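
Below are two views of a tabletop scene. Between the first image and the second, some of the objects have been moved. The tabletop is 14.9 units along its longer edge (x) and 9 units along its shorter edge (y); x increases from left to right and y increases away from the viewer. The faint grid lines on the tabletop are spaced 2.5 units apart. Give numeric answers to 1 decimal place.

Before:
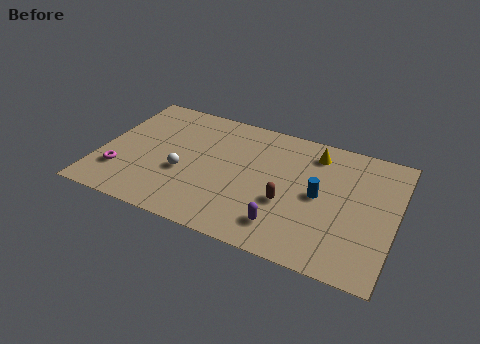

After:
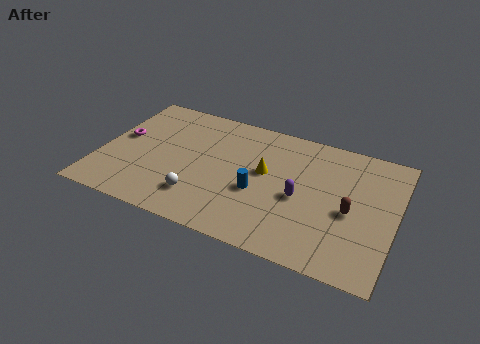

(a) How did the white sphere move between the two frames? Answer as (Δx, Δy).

(1.0, -1.4)

The white sphere was at about (4.3, 3.5) and moved to about (5.3, 2.1).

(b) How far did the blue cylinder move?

3.1

The blue cylinder was near (11.1, 4.5) before and (8.1, 3.6) after, so it travelled √(3.0² + 0.9²) ≈ 3.1 units.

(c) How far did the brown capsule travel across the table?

3.2

The brown capsule moved from about (9.6, 3.4) to (12.7, 4.0), a distance of √(3.1² + 0.6²) ≈ 3.2.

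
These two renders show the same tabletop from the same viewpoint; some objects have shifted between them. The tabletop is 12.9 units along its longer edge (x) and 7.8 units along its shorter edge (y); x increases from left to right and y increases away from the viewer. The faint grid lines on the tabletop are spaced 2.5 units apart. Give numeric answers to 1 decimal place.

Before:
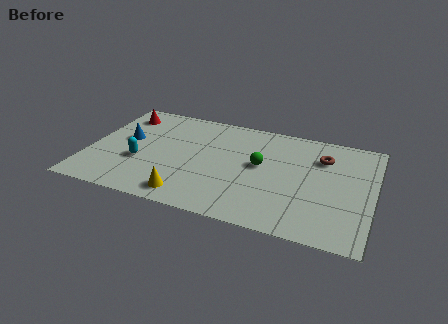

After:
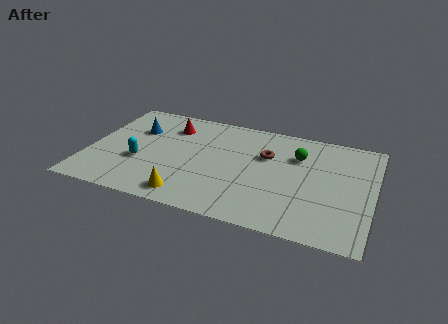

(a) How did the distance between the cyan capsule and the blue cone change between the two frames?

+0.7

Before: roughly 1.7 units apart; after: 2.4. That's 0.7 units further apart.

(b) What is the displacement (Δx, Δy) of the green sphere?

(1.6, 1.2)

The green sphere started near (7.8, 4.3) and ended near (9.4, 5.5).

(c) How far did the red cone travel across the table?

2.3

From (1.2, 6.3) to (3.5, 6.0), the red cone covered √(2.3² + 0.3²) ≈ 2.3 units.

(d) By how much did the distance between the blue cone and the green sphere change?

+1.2

Before: roughly 6.2 units apart; after: 7.4. That's 1.2 units further apart.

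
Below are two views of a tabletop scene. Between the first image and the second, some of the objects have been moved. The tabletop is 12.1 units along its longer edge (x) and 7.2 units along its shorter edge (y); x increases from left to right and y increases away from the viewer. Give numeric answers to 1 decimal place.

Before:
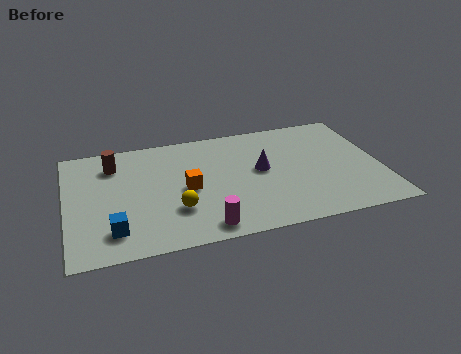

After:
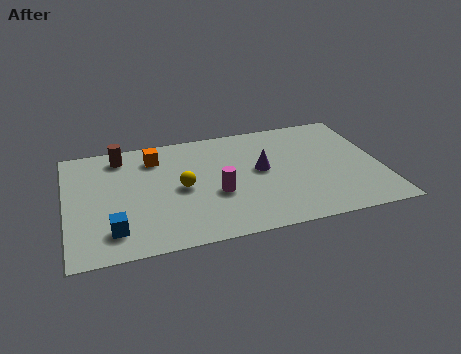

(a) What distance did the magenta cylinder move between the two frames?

2.0

From (5.1, 0.9) to (5.7, 2.8), the magenta cylinder covered √(0.6² + 1.9²) ≈ 2.0 units.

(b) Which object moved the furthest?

the orange cube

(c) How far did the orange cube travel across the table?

2.5

The orange cube was near (4.6, 3.4) before and (3.5, 5.7) after, so it travelled √(1.1² + 2.3²) ≈ 2.5 units.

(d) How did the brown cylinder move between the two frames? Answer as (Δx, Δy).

(0.3, 0.5)

From the two frames, the brown cylinder sits at roughly (1.9, 5.6) before and (2.2, 6.1) after.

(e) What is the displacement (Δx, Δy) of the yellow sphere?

(0.3, 1.3)

The yellow sphere was at about (4.1, 2.2) and moved to about (4.4, 3.5).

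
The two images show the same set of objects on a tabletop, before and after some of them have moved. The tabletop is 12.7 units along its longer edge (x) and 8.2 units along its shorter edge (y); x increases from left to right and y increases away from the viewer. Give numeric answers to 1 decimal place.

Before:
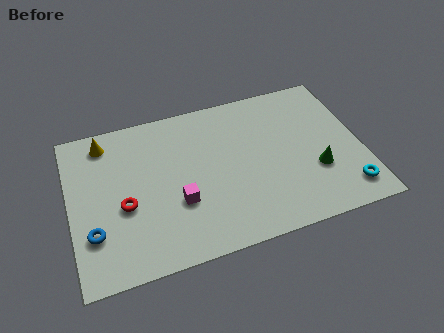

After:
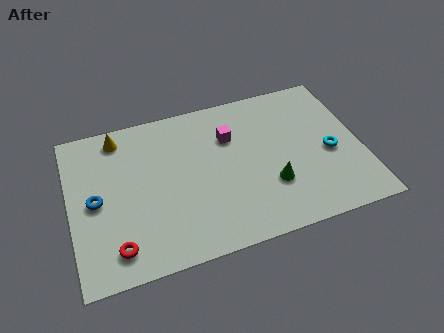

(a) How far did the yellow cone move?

0.6

The yellow cone was near (1.7, 7.0) before and (2.3, 7.1) after, so it travelled √(0.6² + 0.1²) ≈ 0.6 units.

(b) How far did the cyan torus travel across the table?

2.3

From (11.8, 1.4) to (11.3, 3.6), the cyan torus covered √(0.5² + 2.2²) ≈ 2.3 units.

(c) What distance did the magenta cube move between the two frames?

3.8

The magenta cube was near (4.6, 2.9) before and (7.1, 5.7) after, so it travelled √(2.5² + 2.8²) ≈ 3.8 units.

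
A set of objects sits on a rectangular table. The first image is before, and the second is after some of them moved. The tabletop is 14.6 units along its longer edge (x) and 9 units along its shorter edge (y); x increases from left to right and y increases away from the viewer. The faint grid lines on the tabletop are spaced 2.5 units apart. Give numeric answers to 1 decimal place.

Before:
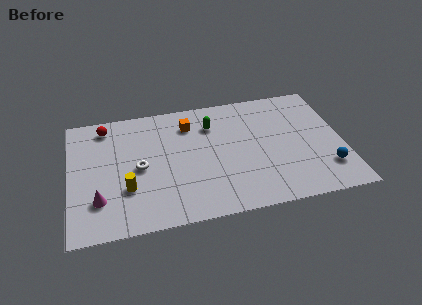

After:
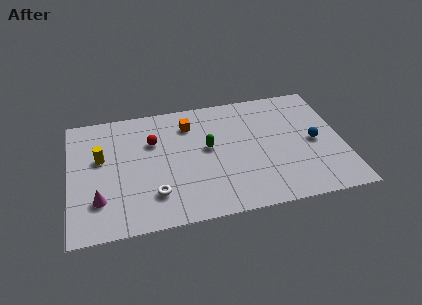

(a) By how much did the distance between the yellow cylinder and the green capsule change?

-0.3

The distance was about 6.0 in the first image and 5.7 in the second, so they moved 0.3 units closer together.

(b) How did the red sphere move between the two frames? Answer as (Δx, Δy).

(2.5, -1.6)

The red sphere started near (2.0, 7.7) and ended near (4.5, 6.1).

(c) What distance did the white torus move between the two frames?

2.2

The white torus was near (3.7, 4.3) before and (4.4, 2.2) after, so it travelled √(0.7² + 2.1²) ≈ 2.2 units.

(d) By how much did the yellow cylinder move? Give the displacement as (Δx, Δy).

(-1.3, 2.5)

The yellow cylinder started near (3.0, 2.9) and ended near (1.7, 5.4).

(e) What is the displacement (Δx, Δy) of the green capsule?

(-0.3, -1.7)

The green capsule started near (7.7, 6.7) and ended near (7.4, 5.0).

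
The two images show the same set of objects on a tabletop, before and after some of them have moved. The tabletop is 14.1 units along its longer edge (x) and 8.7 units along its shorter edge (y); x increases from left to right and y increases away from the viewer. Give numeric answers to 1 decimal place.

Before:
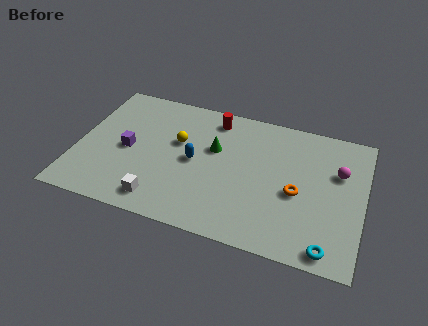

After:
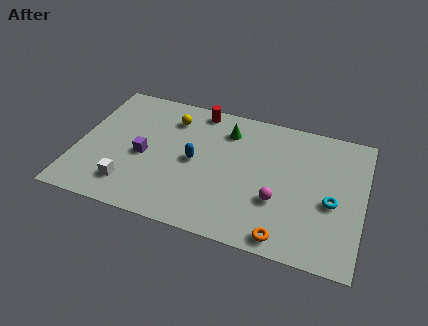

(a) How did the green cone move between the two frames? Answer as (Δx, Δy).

(0.5, 1.4)

The green cone was at about (6.7, 5.4) and moved to about (7.2, 6.8).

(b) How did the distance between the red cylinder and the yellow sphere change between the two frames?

-1.0

The distance was about 2.6 in the first image and 1.6 in the second, so they moved 1.0 units closer together.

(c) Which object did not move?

the blue capsule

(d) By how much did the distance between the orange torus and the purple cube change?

-0.6

Before: roughly 8.4 units apart; after: 7.8. That's 0.6 units closer together.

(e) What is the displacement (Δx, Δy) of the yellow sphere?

(-0.5, 1.5)

The yellow sphere was at about (4.9, 5.3) and moved to about (4.4, 6.8).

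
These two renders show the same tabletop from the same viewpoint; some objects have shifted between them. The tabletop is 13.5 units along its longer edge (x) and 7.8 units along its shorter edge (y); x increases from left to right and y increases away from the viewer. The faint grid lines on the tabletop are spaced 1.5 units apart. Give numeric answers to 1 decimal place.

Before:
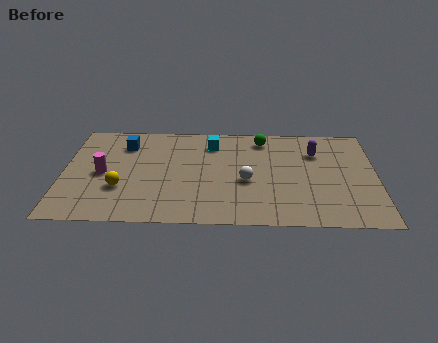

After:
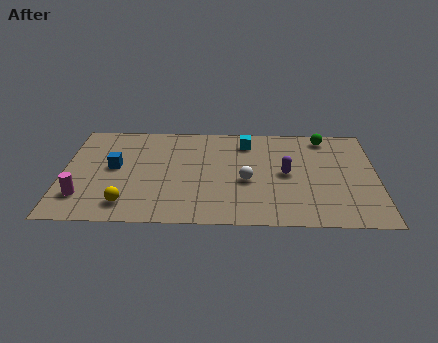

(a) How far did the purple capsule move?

2.1

From (10.9, 5.6) to (9.6, 3.9), the purple capsule covered √(1.3² + 1.7²) ≈ 2.1 units.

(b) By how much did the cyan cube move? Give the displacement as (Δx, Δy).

(1.5, 0.1)

The cyan cube was at about (6.4, 6.2) and moved to about (7.9, 6.3).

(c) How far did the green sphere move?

2.7

The green sphere was near (8.6, 6.6) before and (11.3, 6.8) after, so it travelled √(2.7² + 0.2²) ≈ 2.7 units.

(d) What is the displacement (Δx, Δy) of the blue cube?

(-0.4, -1.8)

The blue cube was at about (2.6, 6.0) and moved to about (2.2, 4.2).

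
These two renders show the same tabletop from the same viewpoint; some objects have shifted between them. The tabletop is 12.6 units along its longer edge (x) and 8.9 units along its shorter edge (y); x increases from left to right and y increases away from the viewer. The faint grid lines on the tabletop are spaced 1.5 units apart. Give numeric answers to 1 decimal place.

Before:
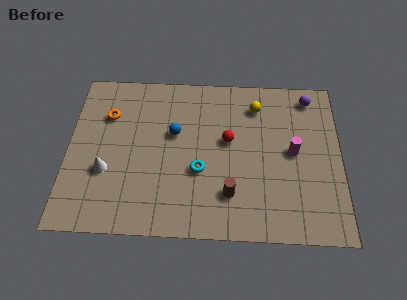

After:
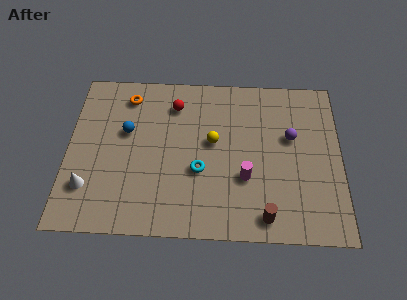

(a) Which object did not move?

the cyan torus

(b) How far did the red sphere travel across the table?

3.1

The red sphere was near (7.4, 5.1) before and (4.9, 7.0) after, so it travelled √(2.5² + 1.9²) ≈ 3.1 units.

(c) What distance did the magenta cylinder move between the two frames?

2.7

The magenta cylinder was near (10.4, 4.6) before and (8.2, 3.1) after, so it travelled √(2.2² + 1.5²) ≈ 2.7 units.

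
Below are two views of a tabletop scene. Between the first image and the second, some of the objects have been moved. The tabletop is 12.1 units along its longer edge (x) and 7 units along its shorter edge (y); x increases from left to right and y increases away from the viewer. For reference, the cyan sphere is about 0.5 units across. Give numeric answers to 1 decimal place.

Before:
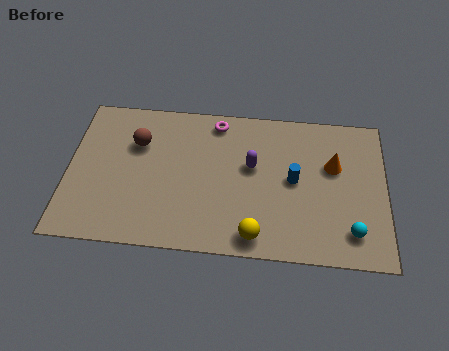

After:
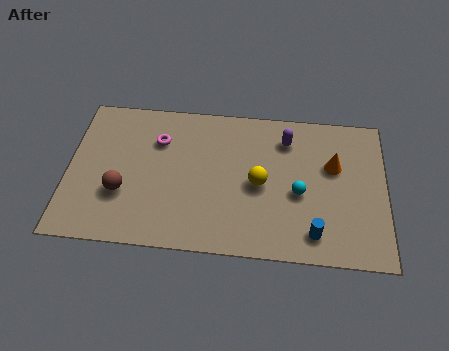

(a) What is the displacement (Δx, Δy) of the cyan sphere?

(-2.0, 1.6)

The cyan sphere started near (10.8, 1.4) and ended near (8.8, 3.0).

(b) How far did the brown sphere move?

2.5

The brown sphere moved from about (2.6, 4.8) to (2.1, 2.4), a distance of √(0.5² + 2.4²) ≈ 2.5.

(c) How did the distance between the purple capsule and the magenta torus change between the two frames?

+2.5

The distance was about 2.4 in the first image and 4.9 in the second, so they moved 2.5 units further apart.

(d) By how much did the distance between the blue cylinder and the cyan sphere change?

-1.2

They were about 3.1 units apart before and 1.9 after — 1.2 units closer together.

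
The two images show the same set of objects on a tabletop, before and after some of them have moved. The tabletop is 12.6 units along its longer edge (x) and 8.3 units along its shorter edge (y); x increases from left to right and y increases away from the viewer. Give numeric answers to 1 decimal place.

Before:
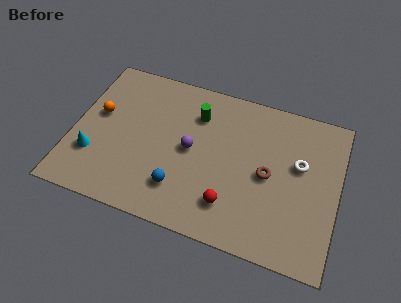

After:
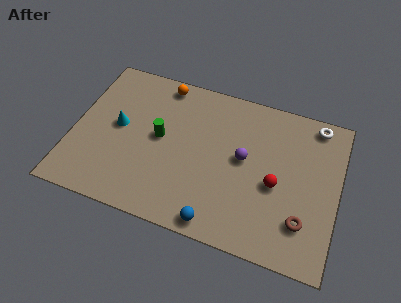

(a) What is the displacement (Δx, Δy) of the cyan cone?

(1.0, 1.9)

The cyan cone was at about (1.1, 2.5) and moved to about (2.1, 4.4).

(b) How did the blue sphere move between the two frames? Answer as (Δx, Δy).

(1.9, -1.2)

The blue sphere started near (5.3, 2.0) and ended near (7.2, 0.8).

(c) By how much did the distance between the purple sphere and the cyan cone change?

+1.2

The distance was about 4.8 in the first image and 6.0 in the second, so they moved 1.2 units further apart.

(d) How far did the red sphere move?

2.6

From (7.7, 1.9) to (9.7, 3.6), the red sphere covered √(2.0² + 1.7²) ≈ 2.6 units.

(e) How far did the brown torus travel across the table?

2.6

The brown torus moved from about (9.3, 4.0) to (11.1, 2.1), a distance of √(1.8² + 1.9²) ≈ 2.6.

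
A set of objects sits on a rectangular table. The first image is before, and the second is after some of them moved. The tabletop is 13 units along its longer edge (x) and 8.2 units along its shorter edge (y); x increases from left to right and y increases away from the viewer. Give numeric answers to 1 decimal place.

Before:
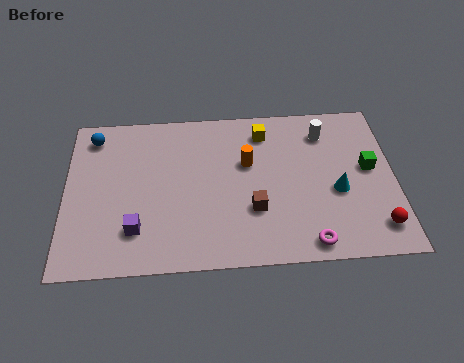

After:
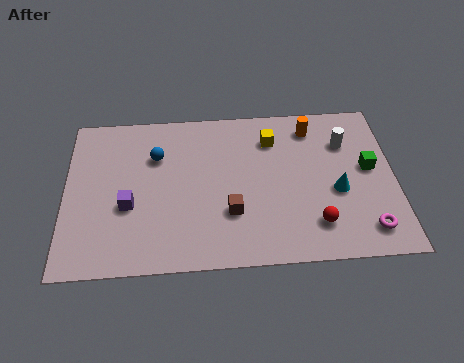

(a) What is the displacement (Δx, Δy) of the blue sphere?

(2.5, -1.2)

The blue sphere started near (1.1, 6.9) and ended near (3.6, 5.7).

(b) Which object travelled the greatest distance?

the orange cylinder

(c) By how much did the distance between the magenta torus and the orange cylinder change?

+1.0

Before: roughly 4.8 units apart; after: 5.8. That's 1.0 units further apart.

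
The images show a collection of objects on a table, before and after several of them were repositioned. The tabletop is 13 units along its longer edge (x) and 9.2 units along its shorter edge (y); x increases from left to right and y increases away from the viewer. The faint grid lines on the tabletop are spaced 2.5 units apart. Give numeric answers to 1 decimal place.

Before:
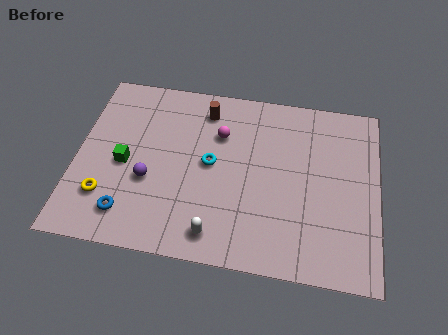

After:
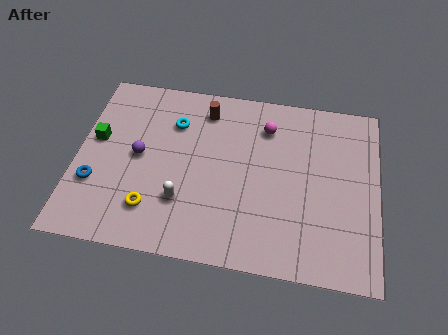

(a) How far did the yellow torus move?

2.0

The yellow torus was near (1.4, 2.4) before and (3.4, 2.1) after, so it travelled √(2.0² + 0.3²) ≈ 2.0 units.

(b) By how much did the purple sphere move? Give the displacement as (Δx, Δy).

(-0.5, 1.2)

The purple sphere was at about (3.2, 3.5) and moved to about (2.7, 4.7).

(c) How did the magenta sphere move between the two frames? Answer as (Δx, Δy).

(2.0, 0.7)

The magenta sphere was at about (6.1, 6.4) and moved to about (8.1, 7.1).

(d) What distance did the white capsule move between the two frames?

2.1

The white capsule was near (6.2, 1.3) before and (4.7, 2.7) after, so it travelled √(1.5² + 1.4²) ≈ 2.1 units.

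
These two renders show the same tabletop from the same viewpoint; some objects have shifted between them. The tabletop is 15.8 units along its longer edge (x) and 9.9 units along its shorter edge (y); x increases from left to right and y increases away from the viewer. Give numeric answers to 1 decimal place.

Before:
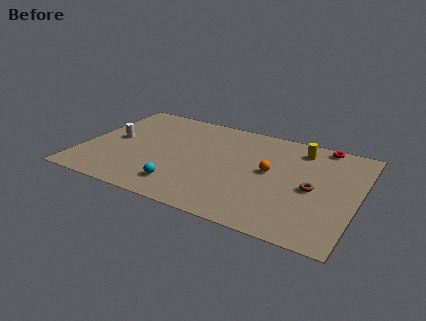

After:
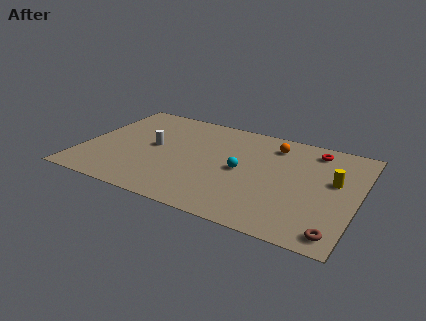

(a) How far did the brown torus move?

3.8

From (13.3, 4.6) to (14.9, 1.2), the brown torus covered √(1.6² + 3.4²) ≈ 3.8 units.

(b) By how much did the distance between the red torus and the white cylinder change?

-2.8

The distance was about 12.4 in the first image and 9.6 in the second, so they moved 2.8 units closer together.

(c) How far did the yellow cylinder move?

3.3

The yellow cylinder was near (12.2, 8.2) before and (14.4, 5.8) after, so it travelled √(2.2² + 2.4²) ≈ 3.3 units.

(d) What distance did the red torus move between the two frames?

0.8

From (13.4, 9.1) to (13.0, 8.4), the red torus covered √(0.4² + 0.7²) ≈ 0.8 units.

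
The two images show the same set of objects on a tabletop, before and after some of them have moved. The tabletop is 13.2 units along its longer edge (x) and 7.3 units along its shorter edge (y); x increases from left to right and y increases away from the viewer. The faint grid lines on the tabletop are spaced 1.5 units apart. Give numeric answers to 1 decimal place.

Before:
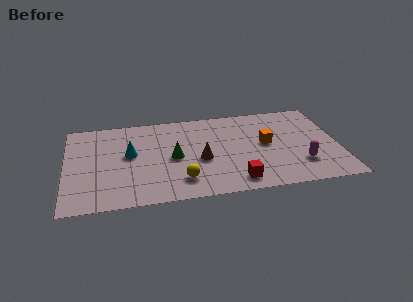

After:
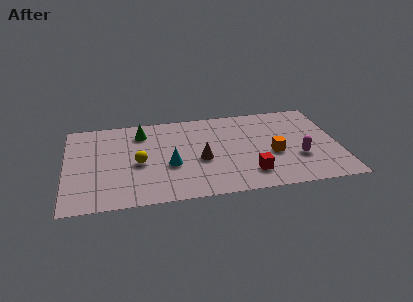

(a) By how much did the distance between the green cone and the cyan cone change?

+1.0

They were about 2.2 units apart before and 3.2 after — 1.0 units further apart.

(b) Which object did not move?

the brown cone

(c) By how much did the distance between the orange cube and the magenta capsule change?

-1.2

They were about 2.5 units apart before and 1.3 after — 1.2 units closer together.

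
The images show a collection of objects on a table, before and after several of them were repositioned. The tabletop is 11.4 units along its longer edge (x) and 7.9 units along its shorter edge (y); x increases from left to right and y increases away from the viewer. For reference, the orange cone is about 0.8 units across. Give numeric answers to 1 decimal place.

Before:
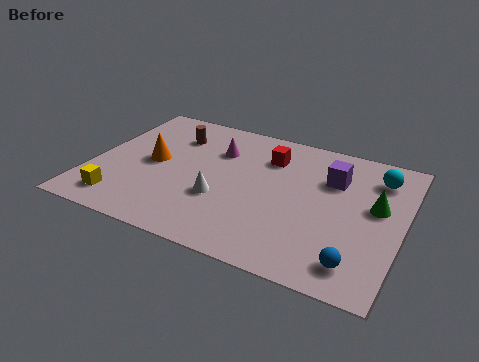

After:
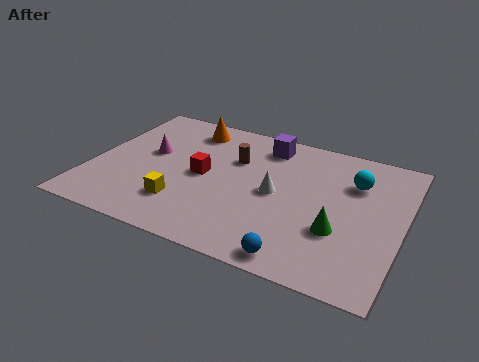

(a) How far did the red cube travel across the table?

3.0

From (6.3, 5.9) to (4.1, 3.9), the red cube covered √(2.2² + 2.0²) ≈ 3.0 units.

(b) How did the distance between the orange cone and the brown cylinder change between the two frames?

+0.3

The distance was about 2.0 in the first image and 2.3 in the second, so they moved 0.3 units further apart.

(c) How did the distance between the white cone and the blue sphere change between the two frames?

-2.0

The distance was about 5.3 in the first image and 3.3 in the second, so they moved 2.0 units closer together.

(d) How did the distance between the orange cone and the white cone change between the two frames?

+1.5

The distance was about 3.0 in the first image and 4.5 in the second, so they moved 1.5 units further apart.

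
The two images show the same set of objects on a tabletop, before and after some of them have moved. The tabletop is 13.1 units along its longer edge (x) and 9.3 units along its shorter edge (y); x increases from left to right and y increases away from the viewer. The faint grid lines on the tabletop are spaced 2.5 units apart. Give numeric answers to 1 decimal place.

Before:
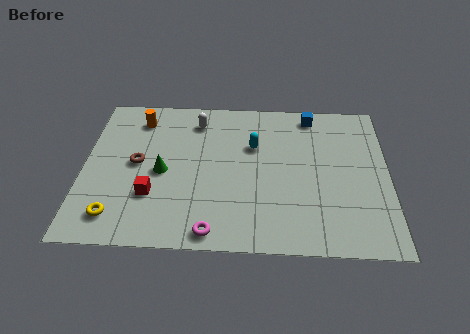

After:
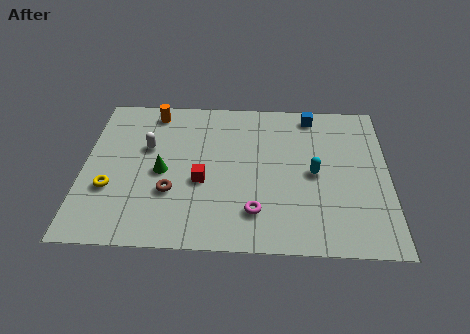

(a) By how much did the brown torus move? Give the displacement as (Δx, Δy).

(1.5, -1.7)

From the two frames, the brown torus sits at roughly (2.3, 4.8) before and (3.8, 3.1) after.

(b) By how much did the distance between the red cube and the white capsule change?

-1.9

The distance was about 5.0 in the first image and 3.1 in the second, so they moved 1.9 units closer together.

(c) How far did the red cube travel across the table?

2.3

The red cube was near (3.0, 2.9) before and (5.1, 3.8) after, so it travelled √(2.1² + 0.9²) ≈ 2.3 units.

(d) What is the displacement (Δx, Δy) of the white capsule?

(-2.1, -1.8)

From the two frames, the white capsule sits at roughly (4.8, 7.6) before and (2.7, 5.8) after.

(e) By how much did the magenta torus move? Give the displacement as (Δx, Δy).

(1.8, 1.2)

The magenta torus started near (5.6, 0.9) and ended near (7.4, 2.1).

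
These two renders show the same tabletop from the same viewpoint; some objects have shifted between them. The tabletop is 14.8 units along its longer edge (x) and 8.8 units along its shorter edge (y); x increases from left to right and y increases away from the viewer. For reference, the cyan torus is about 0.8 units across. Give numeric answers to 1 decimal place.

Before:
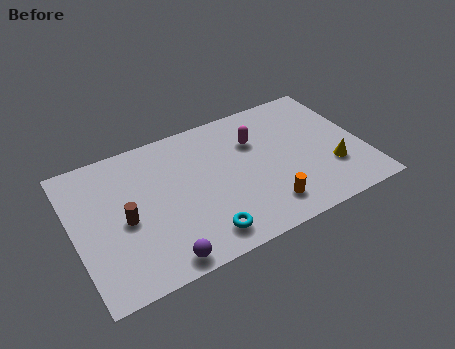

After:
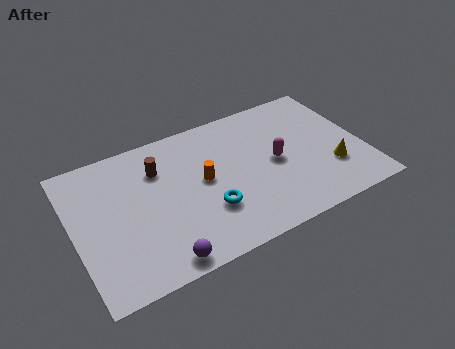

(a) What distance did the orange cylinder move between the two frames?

4.1

The orange cylinder was near (9.4, 1.7) before and (6.6, 4.7) after, so it travelled √(2.8² + 3.0²) ≈ 4.1 units.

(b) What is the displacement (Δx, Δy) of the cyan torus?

(0.5, 1.4)

The cyan torus started near (6.1, 1.4) and ended near (6.6, 2.8).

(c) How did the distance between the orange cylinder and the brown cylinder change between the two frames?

-4.6

They were about 7.3 units apart before and 2.7 after — 4.6 units closer together.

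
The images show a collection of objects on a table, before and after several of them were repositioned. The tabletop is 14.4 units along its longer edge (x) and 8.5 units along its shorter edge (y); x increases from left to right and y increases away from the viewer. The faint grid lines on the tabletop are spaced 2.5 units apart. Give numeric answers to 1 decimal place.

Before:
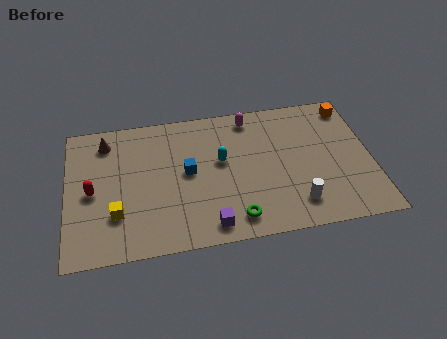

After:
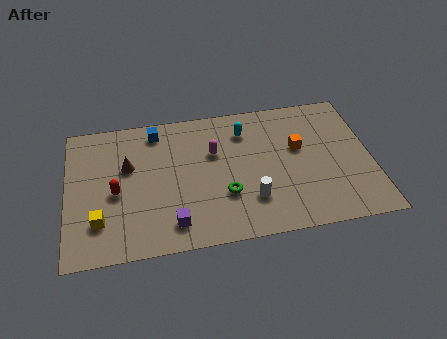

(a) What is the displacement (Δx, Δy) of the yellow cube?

(-0.8, -0.3)

From the two frames, the yellow cube sits at roughly (2.3, 2.5) before and (1.5, 2.2) after.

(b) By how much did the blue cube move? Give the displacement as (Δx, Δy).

(-1.4, 2.8)

The blue cube was at about (5.7, 4.5) and moved to about (4.3, 7.3).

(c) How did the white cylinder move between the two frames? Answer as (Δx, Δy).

(-2.1, 0.6)

From the two frames, the white cylinder sits at roughly (10.7, 1.7) before and (8.6, 2.3) after.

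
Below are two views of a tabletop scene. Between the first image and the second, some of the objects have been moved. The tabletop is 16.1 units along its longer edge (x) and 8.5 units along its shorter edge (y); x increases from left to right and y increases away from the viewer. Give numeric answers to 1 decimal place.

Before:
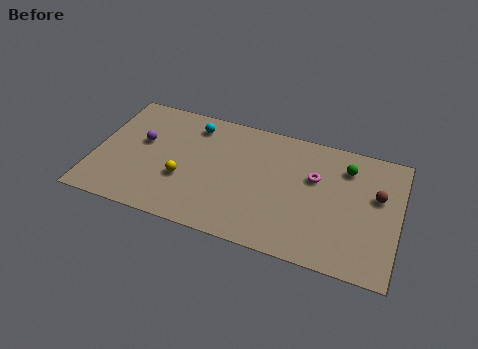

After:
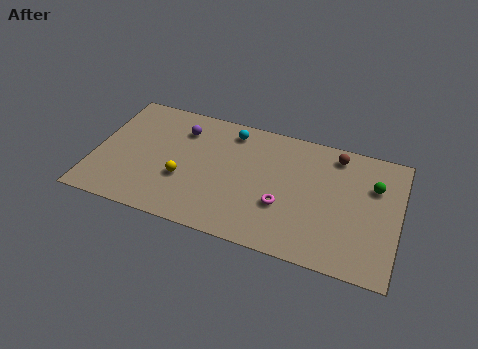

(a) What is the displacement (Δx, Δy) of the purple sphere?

(2.0, 1.5)

From the two frames, the purple sphere sits at roughly (2.4, 5.0) before and (4.4, 6.5) after.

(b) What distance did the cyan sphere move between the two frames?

2.0

The cyan sphere was near (5.0, 7.0) before and (7.0, 7.2) after, so it travelled √(2.0² + 0.2²) ≈ 2.0 units.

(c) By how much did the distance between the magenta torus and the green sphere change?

+3.4

Before: roughly 2.0 units apart; after: 5.4. That's 3.4 units further apart.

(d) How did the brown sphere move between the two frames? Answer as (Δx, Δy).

(-2.3, 2.1)

The brown sphere started near (14.9, 5.2) and ended near (12.6, 7.3).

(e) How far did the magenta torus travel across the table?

2.8

From (11.6, 5.4) to (10.1, 3.0), the magenta torus covered √(1.5² + 2.4²) ≈ 2.8 units.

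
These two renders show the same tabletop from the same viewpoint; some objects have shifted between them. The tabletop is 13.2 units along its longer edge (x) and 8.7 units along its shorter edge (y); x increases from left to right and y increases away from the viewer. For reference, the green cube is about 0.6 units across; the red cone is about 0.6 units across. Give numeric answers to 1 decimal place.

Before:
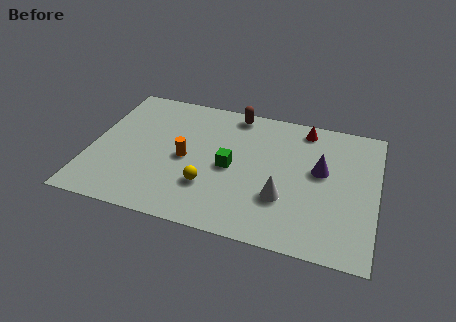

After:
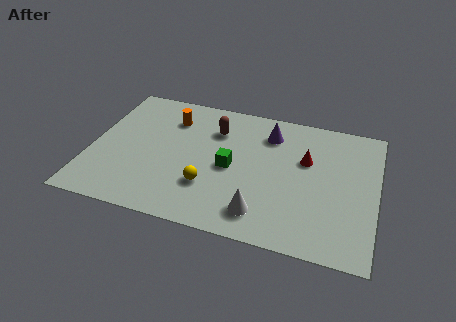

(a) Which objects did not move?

the green cube and the yellow sphere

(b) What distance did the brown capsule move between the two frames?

1.6

The brown capsule was near (6.4, 7.8) before and (5.6, 6.4) after, so it travelled √(0.8² + 1.4²) ≈ 1.6 units.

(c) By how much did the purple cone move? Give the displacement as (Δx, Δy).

(-2.5, 1.8)

From the two frames, the purple cone sits at roughly (10.6, 5.0) before and (8.1, 6.8) after.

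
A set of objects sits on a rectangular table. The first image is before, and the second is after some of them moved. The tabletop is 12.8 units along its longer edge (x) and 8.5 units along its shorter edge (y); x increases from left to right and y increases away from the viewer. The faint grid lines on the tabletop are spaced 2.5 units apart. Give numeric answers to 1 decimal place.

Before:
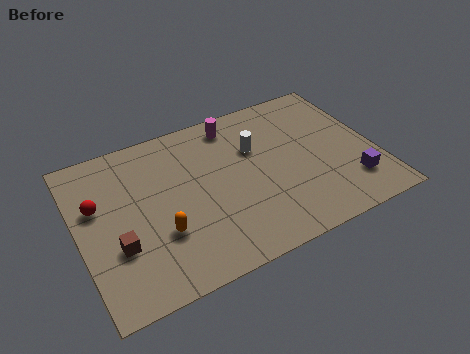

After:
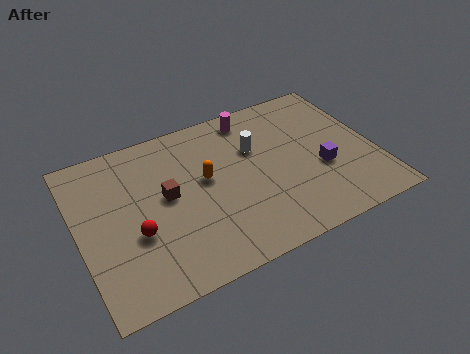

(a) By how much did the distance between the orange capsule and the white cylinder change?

-2.9

They were about 5.3 units apart before and 2.4 after — 2.9 units closer together.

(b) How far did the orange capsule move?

3.0

From (3.3, 2.8) to (5.5, 4.8), the orange capsule covered √(2.2² + 2.0²) ≈ 3.0 units.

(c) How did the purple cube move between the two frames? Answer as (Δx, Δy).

(-1.1, 1.3)

From the two frames, the purple cube sits at roughly (11.5, 2.0) before and (10.4, 3.3) after.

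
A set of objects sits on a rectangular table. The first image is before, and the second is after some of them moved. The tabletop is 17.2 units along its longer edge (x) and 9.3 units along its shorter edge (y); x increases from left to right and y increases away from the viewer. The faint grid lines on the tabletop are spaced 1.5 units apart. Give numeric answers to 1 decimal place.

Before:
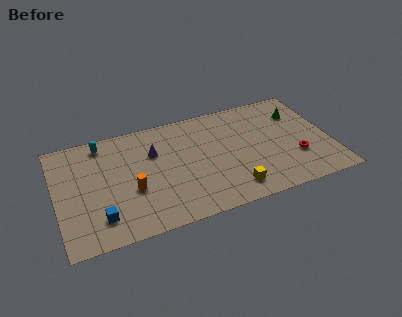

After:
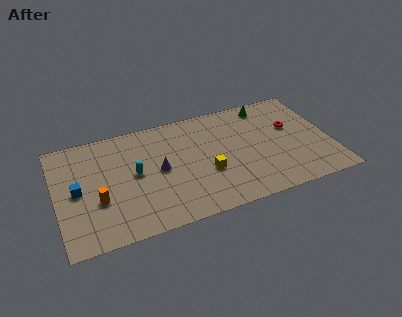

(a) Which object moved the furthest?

the cyan capsule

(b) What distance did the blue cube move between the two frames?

2.9

From (2.5, 2.0) to (1.3, 4.6), the blue cube covered √(1.2² + 2.6²) ≈ 2.9 units.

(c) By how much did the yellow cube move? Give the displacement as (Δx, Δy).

(-1.4, 1.9)

The yellow cube started near (10.7, 1.6) and ended near (9.3, 3.5).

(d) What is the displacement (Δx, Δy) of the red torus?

(0.0, 2.7)

From the two frames, the red torus sits at roughly (14.9, 3.0) before and (14.9, 5.7) after.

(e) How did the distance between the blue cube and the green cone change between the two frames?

-1.1

Before: roughly 13.9 units apart; after: 12.8. That's 1.1 units closer together.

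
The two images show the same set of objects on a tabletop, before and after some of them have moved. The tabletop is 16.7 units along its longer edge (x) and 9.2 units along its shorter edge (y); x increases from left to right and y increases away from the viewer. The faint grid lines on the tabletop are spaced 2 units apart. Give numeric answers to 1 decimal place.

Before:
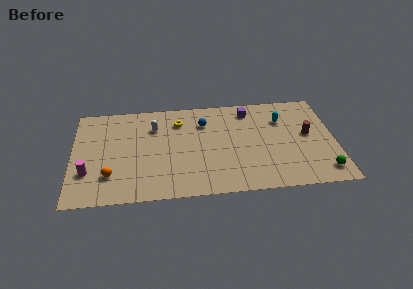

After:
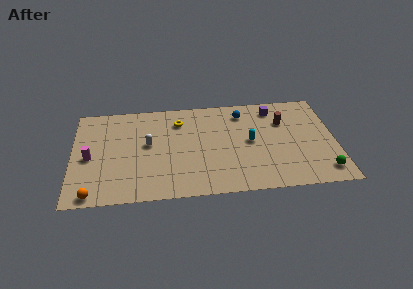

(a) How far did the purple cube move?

1.6

The purple cube was near (11.3, 7.7) before and (12.9, 7.7) after, so it travelled √(1.6² + 0.0²) ≈ 1.6 units.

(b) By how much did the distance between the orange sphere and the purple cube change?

+3.1

Before: roughly 10.4 units apart; after: 13.5. That's 3.1 units further apart.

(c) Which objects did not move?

the yellow torus and the green sphere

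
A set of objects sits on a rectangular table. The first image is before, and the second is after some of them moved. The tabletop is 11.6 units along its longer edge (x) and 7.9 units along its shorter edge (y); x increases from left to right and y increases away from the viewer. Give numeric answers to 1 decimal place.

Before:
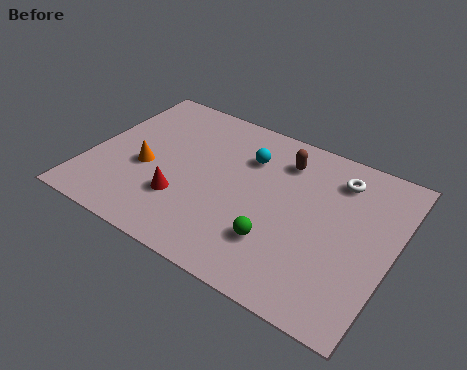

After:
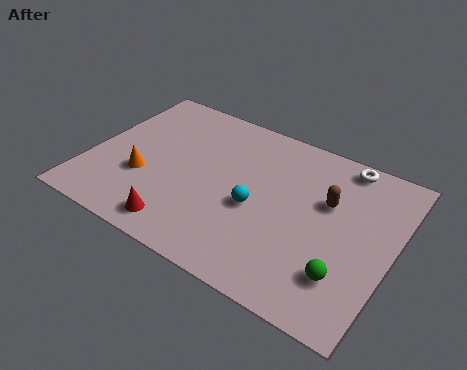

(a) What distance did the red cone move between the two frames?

1.3

The red cone was near (3.8, 2.4) before and (4.0, 1.1) after, so it travelled √(0.2² + 1.3²) ≈ 1.3 units.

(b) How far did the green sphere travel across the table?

2.6

The green sphere was near (7.5, 2.2) before and (10.1, 2.0) after, so it travelled √(2.6² + 0.2²) ≈ 2.6 units.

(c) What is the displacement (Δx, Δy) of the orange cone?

(0.0, -0.5)

The orange cone was at about (2.2, 3.3) and moved to about (2.2, 2.8).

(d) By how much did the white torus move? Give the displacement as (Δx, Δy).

(0.1, 0.8)

The white torus was at about (9.2, 6.3) and moved to about (9.3, 7.1).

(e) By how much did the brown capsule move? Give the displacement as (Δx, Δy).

(1.9, -1.2)

From the two frames, the brown capsule sits at roughly (7.1, 6.2) before and (9.0, 5.0) after.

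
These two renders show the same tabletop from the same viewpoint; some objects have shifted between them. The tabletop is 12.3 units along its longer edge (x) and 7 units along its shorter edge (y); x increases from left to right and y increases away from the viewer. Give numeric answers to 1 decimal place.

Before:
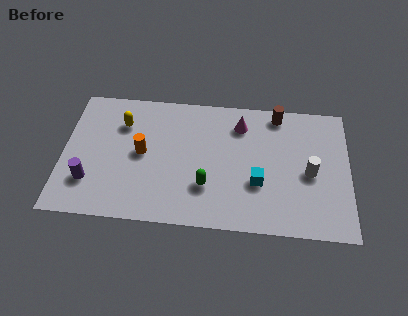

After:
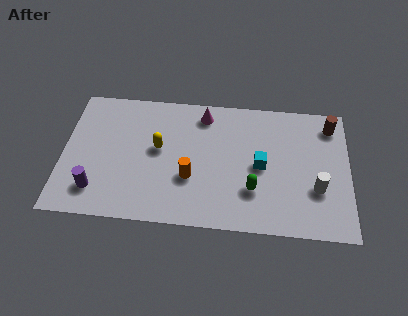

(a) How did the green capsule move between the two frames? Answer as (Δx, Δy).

(2.0, 0.0)

The green capsule started near (6.2, 2.1) and ended near (8.2, 2.1).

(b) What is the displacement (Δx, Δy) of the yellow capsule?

(1.6, -1.2)

The yellow capsule was at about (2.5, 5.1) and moved to about (4.1, 3.9).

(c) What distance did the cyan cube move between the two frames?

0.9

The cyan cube moved from about (8.4, 2.5) to (8.5, 3.4), a distance of √(0.1² + 0.9²) ≈ 0.9.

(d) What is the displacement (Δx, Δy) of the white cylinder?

(0.3, -0.8)

From the two frames, the white cylinder sits at roughly (10.6, 3.2) before and (10.9, 2.4) after.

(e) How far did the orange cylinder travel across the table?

2.4

From (3.4, 3.6) to (5.5, 2.5), the orange cylinder covered √(2.1² + 1.1²) ≈ 2.4 units.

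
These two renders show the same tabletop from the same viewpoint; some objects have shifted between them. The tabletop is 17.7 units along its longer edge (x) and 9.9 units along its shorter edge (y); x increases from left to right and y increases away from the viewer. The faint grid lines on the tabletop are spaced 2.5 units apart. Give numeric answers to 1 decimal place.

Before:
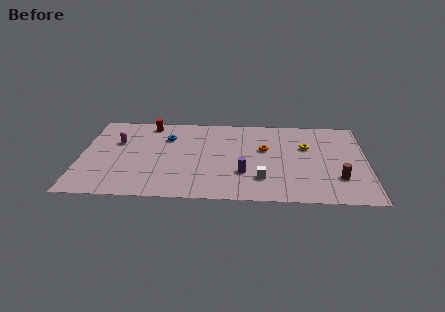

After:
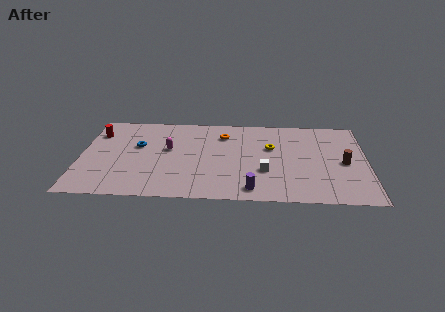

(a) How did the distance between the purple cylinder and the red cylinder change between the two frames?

+3.3

The distance was about 8.2 in the first image and 11.5 in the second, so they moved 3.3 units further apart.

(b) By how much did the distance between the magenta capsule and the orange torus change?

-5.3

The distance was about 9.2 in the first image and 3.9 in the second, so they moved 5.3 units closer together.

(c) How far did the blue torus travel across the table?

2.1

The blue torus was near (5.3, 7.1) before and (3.5, 6.0) after, so it travelled √(1.8² + 1.1²) ≈ 2.1 units.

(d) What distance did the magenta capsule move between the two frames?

3.3

The magenta capsule was near (2.2, 6.4) before and (5.4, 5.7) after, so it travelled √(3.2² + 0.7²) ≈ 3.3 units.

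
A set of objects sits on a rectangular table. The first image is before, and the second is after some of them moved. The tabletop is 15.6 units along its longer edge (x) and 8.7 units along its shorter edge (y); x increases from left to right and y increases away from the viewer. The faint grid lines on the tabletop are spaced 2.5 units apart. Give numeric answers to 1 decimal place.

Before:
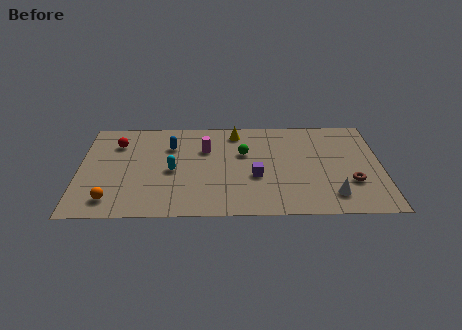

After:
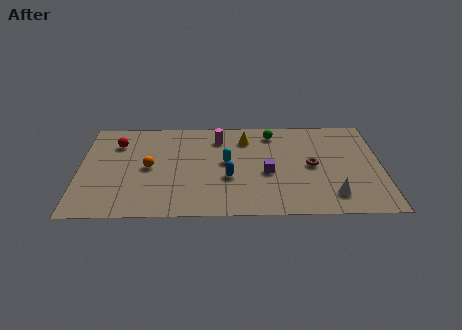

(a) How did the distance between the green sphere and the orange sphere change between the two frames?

-0.8

The distance was about 7.9 in the first image and 7.1 in the second, so they moved 0.8 units closer together.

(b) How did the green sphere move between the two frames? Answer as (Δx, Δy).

(1.5, 1.8)

From the two frames, the green sphere sits at roughly (8.5, 5.5) before and (10.0, 7.3) after.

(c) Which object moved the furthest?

the blue capsule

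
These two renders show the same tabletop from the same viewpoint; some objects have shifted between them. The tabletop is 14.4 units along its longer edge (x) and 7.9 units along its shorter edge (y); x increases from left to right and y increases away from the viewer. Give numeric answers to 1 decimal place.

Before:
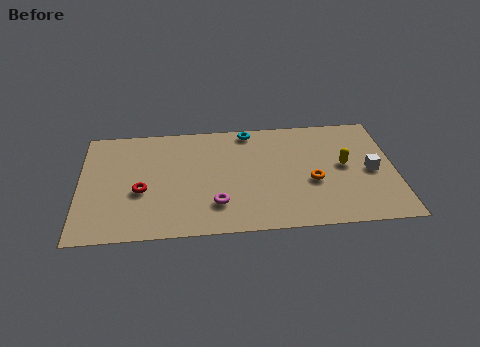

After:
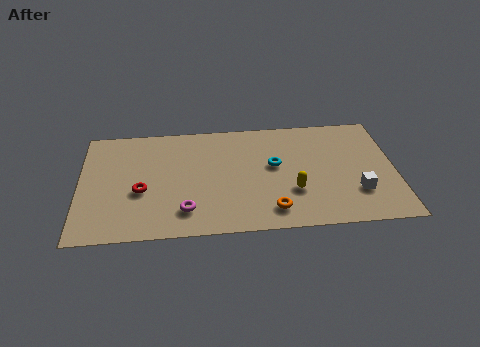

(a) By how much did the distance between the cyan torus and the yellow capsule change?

-3.1

Before: roughly 5.2 units apart; after: 2.1. That's 3.1 units closer together.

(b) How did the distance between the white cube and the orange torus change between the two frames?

+1.3

Before: roughly 2.7 units apart; after: 4.0. That's 1.3 units further apart.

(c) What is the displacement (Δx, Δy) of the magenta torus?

(-1.4, -0.3)

The magenta torus was at about (6.2, 2.0) and moved to about (4.8, 1.7).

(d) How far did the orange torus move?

2.6

From (10.6, 3.2) to (8.7, 1.4), the orange torus covered √(1.9² + 1.8²) ≈ 2.6 units.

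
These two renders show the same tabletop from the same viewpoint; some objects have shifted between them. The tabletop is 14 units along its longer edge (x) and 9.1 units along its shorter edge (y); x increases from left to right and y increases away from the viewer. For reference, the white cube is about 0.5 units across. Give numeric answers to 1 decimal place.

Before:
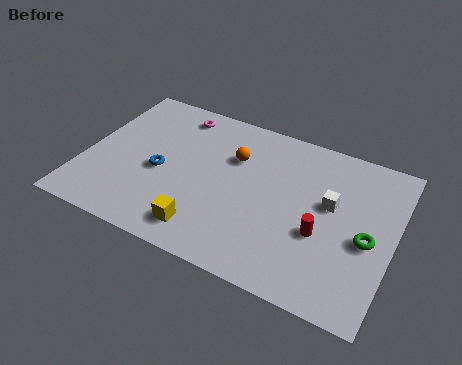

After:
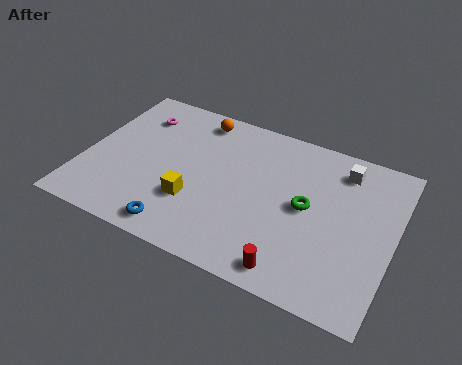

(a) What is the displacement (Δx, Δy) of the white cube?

(0.3, 2.2)

From the two frames, the white cube sits at roughly (11.1, 5.3) before and (11.4, 7.5) after.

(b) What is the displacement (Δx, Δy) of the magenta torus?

(-1.7, -0.8)

From the two frames, the magenta torus sits at roughly (3.7, 7.8) before and (2.0, 7.0) after.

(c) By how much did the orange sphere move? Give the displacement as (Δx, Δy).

(-1.9, 1.7)

The orange sphere was at about (6.6, 6.2) and moved to about (4.7, 7.9).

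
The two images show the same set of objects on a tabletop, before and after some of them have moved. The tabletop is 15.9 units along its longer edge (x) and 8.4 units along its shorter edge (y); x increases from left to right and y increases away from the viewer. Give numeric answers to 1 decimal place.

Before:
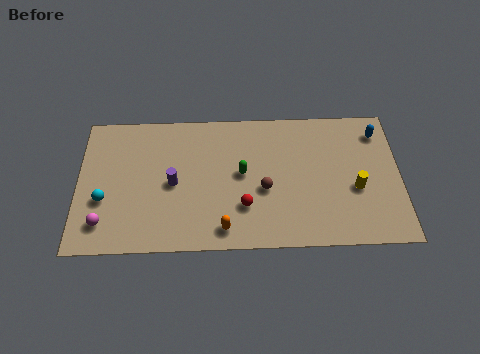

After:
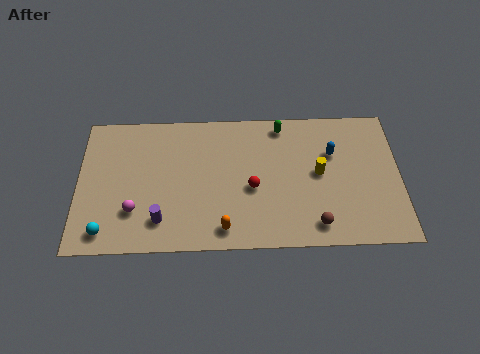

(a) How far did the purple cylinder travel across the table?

2.3

The purple cylinder was near (4.7, 4.0) before and (4.1, 1.8) after, so it travelled √(0.6² + 2.2²) ≈ 2.3 units.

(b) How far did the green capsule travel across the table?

3.5

The green capsule moved from about (8.1, 4.5) to (10.1, 7.4), a distance of √(2.0² + 2.9²) ≈ 3.5.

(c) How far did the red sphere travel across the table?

1.2

The red sphere moved from about (8.2, 2.5) to (8.6, 3.6), a distance of √(0.4² + 1.1²) ≈ 1.2.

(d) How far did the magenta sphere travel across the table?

1.7

The magenta sphere was near (1.3, 1.7) before and (2.8, 2.4) after, so it travelled √(1.5² + 0.7²) ≈ 1.7 units.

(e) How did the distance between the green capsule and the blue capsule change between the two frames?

-4.1

Before: roughly 7.2 units apart; after: 3.1. That's 4.1 units closer together.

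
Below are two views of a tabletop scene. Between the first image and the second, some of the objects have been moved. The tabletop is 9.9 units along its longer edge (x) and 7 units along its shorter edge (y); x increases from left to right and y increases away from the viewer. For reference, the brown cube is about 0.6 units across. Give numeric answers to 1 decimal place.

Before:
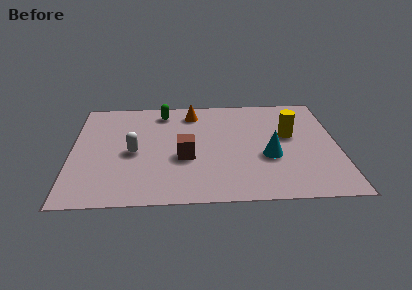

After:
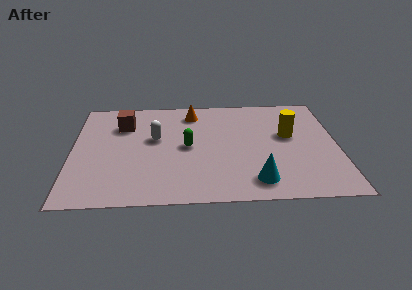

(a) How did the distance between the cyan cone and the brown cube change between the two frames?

+3.2

The distance was about 3.1 in the first image and 6.3 in the second, so they moved 3.2 units further apart.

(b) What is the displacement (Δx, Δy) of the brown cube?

(-2.3, 2.3)

The brown cube started near (4.2, 2.8) and ended near (1.9, 5.1).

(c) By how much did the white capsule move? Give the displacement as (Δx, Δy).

(0.8, 0.9)

From the two frames, the white capsule sits at roughly (2.3, 3.2) before and (3.1, 4.1) after.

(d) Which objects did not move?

the yellow cylinder and the orange cone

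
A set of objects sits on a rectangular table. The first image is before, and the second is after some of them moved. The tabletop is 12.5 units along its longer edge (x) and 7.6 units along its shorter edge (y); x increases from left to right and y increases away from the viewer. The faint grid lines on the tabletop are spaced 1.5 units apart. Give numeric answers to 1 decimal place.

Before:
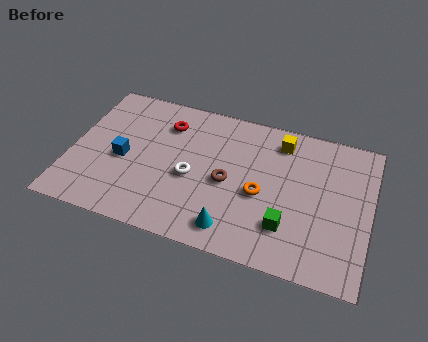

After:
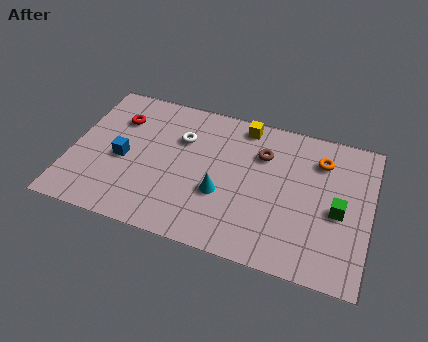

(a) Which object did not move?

the blue cube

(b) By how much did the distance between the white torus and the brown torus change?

+1.9

They were about 1.5 units apart before and 3.4 after — 1.9 units further apart.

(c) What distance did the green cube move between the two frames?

2.4

The green cube was near (9.2, 2.0) before and (11.2, 3.4) after, so it travelled √(2.0² + 1.4²) ≈ 2.4 units.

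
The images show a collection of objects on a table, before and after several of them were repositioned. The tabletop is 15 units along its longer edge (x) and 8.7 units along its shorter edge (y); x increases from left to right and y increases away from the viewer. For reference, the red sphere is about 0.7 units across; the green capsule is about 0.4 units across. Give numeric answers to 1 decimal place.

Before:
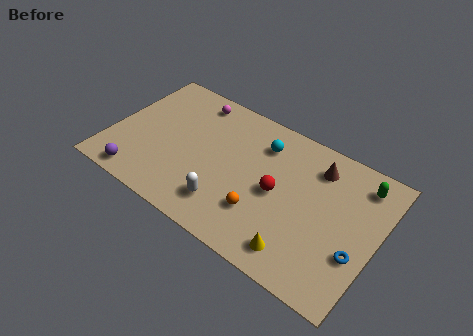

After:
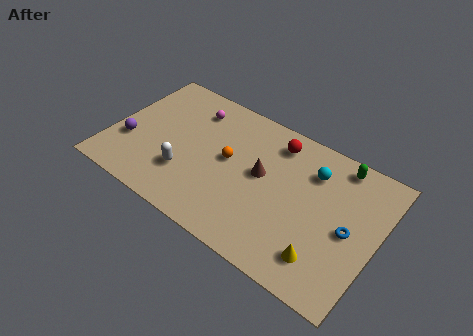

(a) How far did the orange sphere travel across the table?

3.2

The orange sphere was near (8.9, 2.5) before and (6.6, 4.7) after, so it travelled √(2.3² + 2.2²) ≈ 3.2 units.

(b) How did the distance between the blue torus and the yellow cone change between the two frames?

-0.8

They were about 3.3 units apart before and 2.5 after — 0.8 units closer together.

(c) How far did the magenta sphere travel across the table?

0.6

From (4.0, 7.5) to (4.1, 6.9), the magenta sphere covered √(0.1² + 0.6²) ≈ 0.6 units.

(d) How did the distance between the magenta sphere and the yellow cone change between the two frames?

+0.4

The distance was about 9.4 in the first image and 9.8 in the second, so they moved 0.4 units further apart.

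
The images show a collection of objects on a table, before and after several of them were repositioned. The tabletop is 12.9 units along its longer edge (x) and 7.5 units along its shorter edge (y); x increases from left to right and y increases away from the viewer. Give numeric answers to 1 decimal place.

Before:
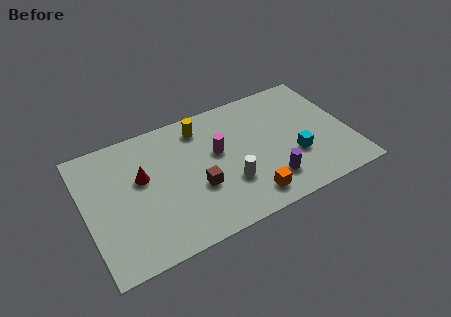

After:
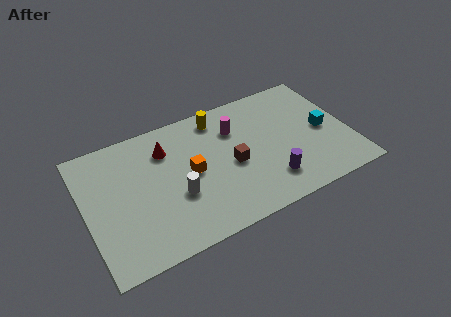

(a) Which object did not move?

the purple cylinder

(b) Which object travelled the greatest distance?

the orange cube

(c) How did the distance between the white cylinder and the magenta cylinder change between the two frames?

+2.1

Before: roughly 2.0 units apart; after: 4.1. That's 2.1 units further apart.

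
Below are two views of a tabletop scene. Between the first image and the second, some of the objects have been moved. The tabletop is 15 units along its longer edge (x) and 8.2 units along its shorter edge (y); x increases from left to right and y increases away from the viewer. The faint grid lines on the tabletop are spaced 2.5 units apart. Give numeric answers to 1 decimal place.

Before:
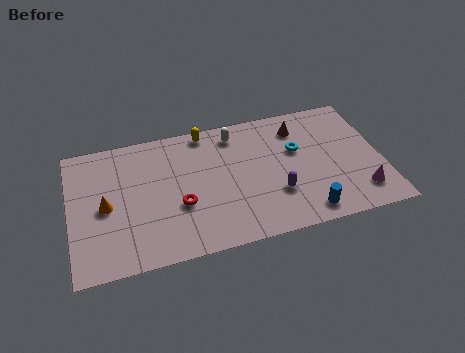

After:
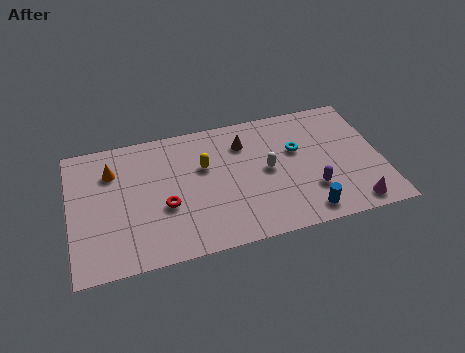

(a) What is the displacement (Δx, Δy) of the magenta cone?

(-0.4, -0.7)

The magenta cone was at about (13.8, 1.7) and moved to about (13.4, 1.0).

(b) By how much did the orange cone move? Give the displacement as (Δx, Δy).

(0.4, 2.1)

The orange cone started near (1.7, 3.9) and ended near (2.1, 6.0).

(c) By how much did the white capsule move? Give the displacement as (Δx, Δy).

(1.4, -2.7)

The white capsule started near (8.1, 6.9) and ended near (9.5, 4.2).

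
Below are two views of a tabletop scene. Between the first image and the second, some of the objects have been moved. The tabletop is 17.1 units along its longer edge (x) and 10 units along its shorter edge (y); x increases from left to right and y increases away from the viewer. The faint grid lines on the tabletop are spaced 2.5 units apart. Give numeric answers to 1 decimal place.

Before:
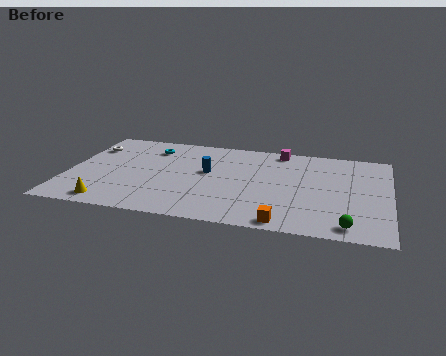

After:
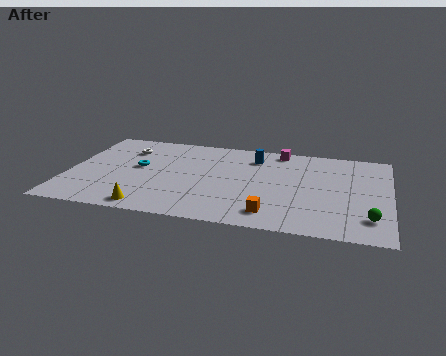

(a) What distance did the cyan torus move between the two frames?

2.5

The cyan torus moved from about (4.2, 7.9) to (3.7, 5.5), a distance of √(0.5² + 2.4²) ≈ 2.5.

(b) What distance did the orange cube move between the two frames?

1.1

From (11.7, 0.9) to (11.0, 1.7), the orange cube covered √(0.7² + 0.8²) ≈ 1.1 units.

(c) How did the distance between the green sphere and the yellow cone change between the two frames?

-0.9

They were about 12.5 units apart before and 11.6 after — 0.9 units closer together.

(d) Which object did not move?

the magenta cube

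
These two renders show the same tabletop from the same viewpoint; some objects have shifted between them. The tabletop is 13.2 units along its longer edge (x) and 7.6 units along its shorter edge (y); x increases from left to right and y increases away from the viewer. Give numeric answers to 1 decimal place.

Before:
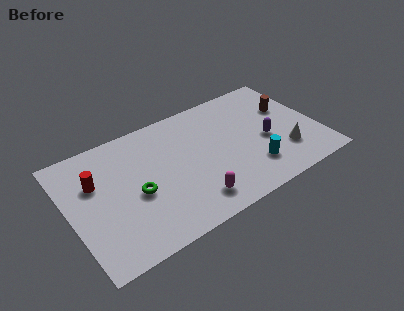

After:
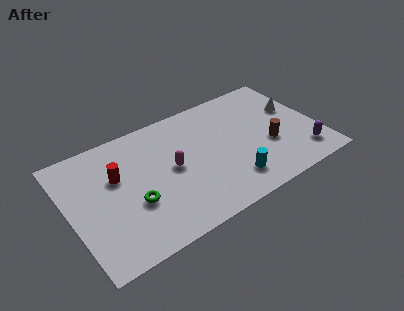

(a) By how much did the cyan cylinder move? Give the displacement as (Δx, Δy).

(-1.2, -0.3)

The cyan cylinder was at about (9.4, 1.9) and moved to about (8.2, 1.6).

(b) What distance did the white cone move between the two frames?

2.8

The white cone moved from about (11.2, 2.1) to (12.2, 4.7), a distance of √(1.0² + 2.6²) ≈ 2.8.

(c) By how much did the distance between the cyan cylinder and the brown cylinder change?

-1.3

Before: roughly 3.9 units apart; after: 2.6. That's 1.3 units closer together.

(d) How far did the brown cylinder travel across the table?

2.4

The brown cylinder was near (11.9, 4.9) before and (10.5, 2.9) after, so it travelled √(1.4² + 2.0²) ≈ 2.4 units.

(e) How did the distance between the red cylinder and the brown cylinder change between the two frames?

-2.3

Before: roughly 10.4 units apart; after: 8.1. That's 2.3 units closer together.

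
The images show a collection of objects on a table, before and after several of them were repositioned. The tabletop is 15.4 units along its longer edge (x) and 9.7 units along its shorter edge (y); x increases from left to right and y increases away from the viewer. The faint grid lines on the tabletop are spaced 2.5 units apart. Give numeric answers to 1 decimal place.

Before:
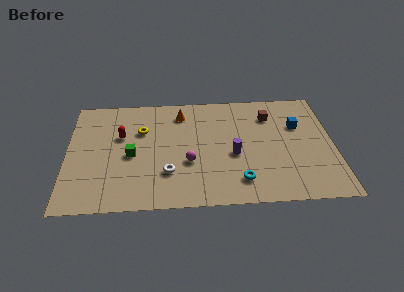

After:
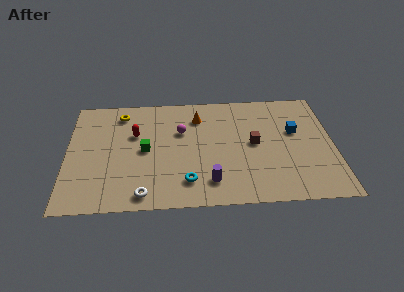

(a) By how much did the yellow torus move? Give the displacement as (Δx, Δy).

(-1.2, 1.6)

The yellow torus was at about (4.3, 6.5) and moved to about (3.1, 8.1).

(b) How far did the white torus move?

2.2

The white torus moved from about (5.8, 2.8) to (4.4, 1.1), a distance of √(1.4² + 1.7²) ≈ 2.2.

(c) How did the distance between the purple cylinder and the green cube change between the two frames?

-1.2

The distance was about 5.9 in the first image and 4.7 in the second, so they moved 1.2 units closer together.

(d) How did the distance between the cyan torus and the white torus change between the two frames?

-1.5

They were about 4.2 units apart before and 2.7 after — 1.5 units closer together.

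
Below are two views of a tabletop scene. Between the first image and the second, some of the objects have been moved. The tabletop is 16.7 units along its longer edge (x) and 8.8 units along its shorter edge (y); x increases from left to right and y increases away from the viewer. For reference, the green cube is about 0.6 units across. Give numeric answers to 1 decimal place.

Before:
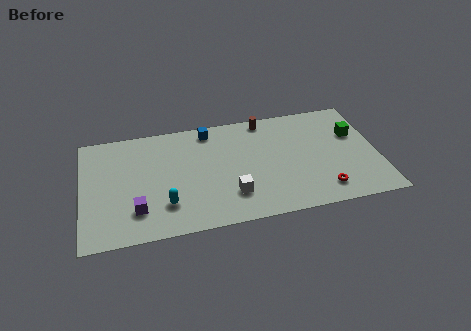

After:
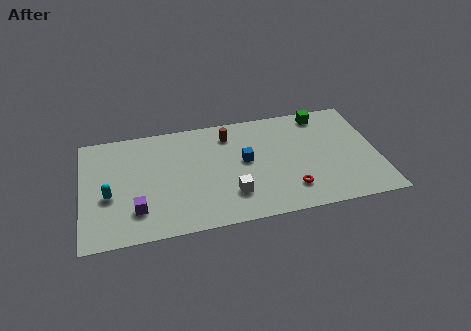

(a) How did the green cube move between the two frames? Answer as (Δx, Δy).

(-1.7, 2.0)

The green cube started near (15.5, 5.7) and ended near (13.8, 7.7).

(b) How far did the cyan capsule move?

3.4

The cyan capsule moved from about (4.6, 2.3) to (1.5, 3.6), a distance of √(3.1² + 1.3²) ≈ 3.4.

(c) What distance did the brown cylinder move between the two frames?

2.2

From (10.5, 7.9) to (8.4, 7.1), the brown cylinder covered √(2.1² + 0.8²) ≈ 2.2 units.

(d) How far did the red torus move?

1.8

From (13.4, 1.6) to (11.6, 2.0), the red torus covered √(1.8² + 0.4²) ≈ 1.8 units.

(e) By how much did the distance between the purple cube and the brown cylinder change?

-2.1

The distance was about 9.4 in the first image and 7.3 in the second, so they moved 2.1 units closer together.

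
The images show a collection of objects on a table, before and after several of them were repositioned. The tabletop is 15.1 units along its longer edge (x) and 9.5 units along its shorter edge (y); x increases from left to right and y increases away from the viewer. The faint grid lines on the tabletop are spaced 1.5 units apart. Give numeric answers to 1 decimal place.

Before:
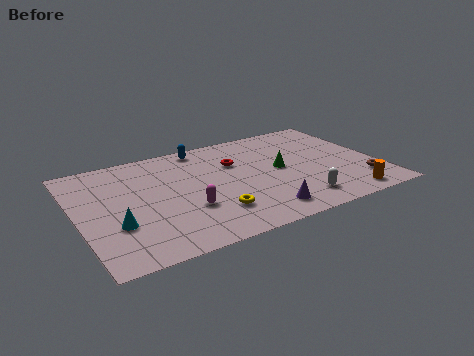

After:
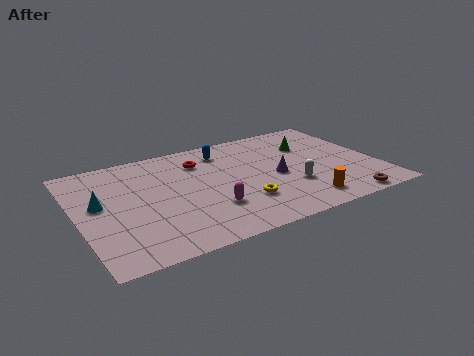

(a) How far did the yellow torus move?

1.5

The yellow torus was near (6.4, 2.4) before and (7.9, 2.7) after, so it travelled √(1.5² + 0.3²) ≈ 1.5 units.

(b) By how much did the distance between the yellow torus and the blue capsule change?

-1.1

They were about 6.1 units apart before and 5.0 after — 1.1 units closer together.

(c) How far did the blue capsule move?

1.3

The blue capsule was near (6.7, 8.5) before and (7.7, 7.7) after, so it travelled √(1.0² + 0.8²) ≈ 1.3 units.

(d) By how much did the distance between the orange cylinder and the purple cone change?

-1.4

Before: roughly 4.3 units apart; after: 2.9. That's 1.4 units closer together.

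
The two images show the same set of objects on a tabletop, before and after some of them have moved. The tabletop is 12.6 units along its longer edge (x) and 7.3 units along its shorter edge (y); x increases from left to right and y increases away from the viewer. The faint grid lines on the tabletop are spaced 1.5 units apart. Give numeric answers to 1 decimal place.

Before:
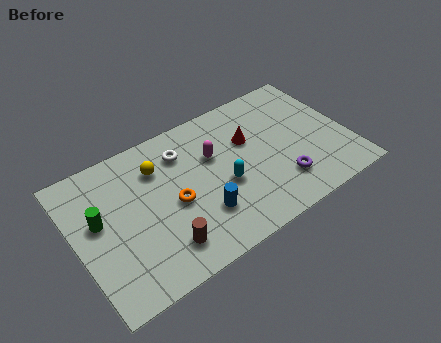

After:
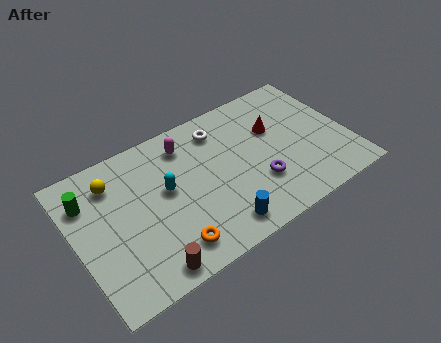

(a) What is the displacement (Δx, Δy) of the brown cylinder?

(-0.8, -0.7)

The brown cylinder was at about (3.6, 1.5) and moved to about (2.8, 0.8).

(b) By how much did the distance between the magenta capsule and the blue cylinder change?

+2.1

The distance was about 2.8 in the first image and 4.9 in the second, so they moved 2.1 units further apart.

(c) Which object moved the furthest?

the cyan capsule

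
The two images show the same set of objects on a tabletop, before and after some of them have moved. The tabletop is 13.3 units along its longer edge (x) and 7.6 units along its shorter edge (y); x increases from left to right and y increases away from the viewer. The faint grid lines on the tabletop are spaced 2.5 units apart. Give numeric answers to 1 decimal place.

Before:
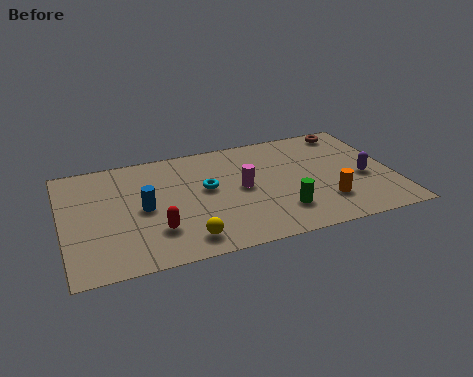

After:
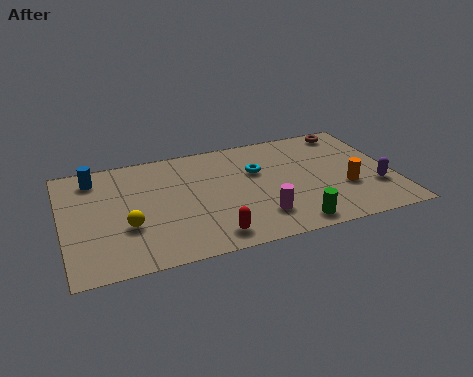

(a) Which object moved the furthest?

the blue cylinder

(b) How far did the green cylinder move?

1.0

The green cylinder moved from about (8.6, 1.9) to (8.9, 0.9), a distance of √(0.3² + 1.0²) ≈ 1.0.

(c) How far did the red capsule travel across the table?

2.3

The red capsule moved from about (3.6, 2.1) to (5.7, 1.1), a distance of √(2.1² + 1.0²) ≈ 2.3.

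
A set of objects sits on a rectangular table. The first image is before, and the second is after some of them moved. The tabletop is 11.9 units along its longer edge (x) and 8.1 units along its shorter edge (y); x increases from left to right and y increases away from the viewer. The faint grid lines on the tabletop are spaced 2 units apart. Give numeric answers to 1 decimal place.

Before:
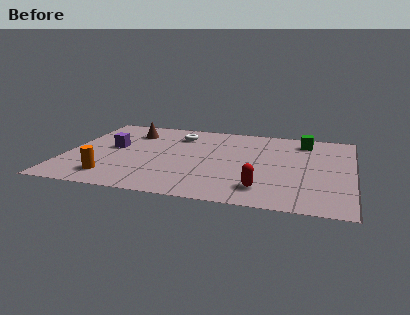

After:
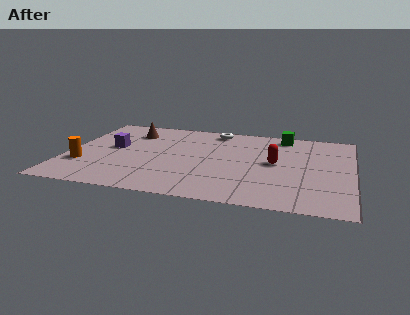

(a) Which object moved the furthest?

the red capsule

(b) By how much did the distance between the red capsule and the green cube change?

-2.4

They were about 5.3 units apart before and 2.9 after — 2.4 units closer together.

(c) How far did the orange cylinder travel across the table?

1.6

The orange cylinder was near (2.1, 1.5) before and (0.8, 2.5) after, so it travelled √(1.3² + 1.0²) ≈ 1.6 units.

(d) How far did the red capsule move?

2.6

From (8.3, 1.6) to (8.7, 4.2), the red capsule covered √(0.4² + 2.6²) ≈ 2.6 units.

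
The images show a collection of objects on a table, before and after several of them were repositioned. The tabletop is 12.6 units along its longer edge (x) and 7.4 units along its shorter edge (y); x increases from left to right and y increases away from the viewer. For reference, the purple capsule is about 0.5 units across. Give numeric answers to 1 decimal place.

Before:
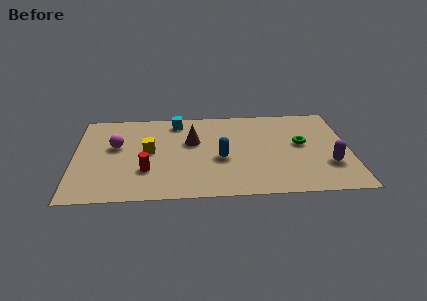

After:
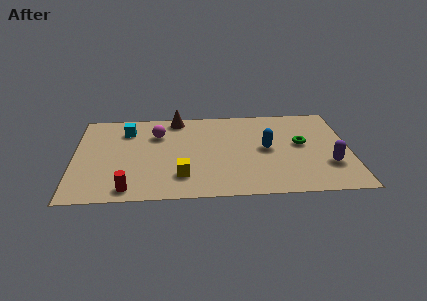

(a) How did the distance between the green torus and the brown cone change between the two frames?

+1.2

They were about 5.0 units apart before and 6.2 after — 1.2 units further apart.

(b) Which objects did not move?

the green torus and the purple capsule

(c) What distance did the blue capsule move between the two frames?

2.2

From (6.7, 3.1) to (8.8, 3.8), the blue capsule covered √(2.1² + 0.7²) ≈ 2.2 units.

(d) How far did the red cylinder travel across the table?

1.6

From (3.3, 2.3) to (2.5, 0.9), the red cylinder covered √(0.8² + 1.4²) ≈ 1.6 units.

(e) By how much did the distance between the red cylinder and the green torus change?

+1.2

Before: roughly 7.3 units apart; after: 8.5. That's 1.2 units further apart.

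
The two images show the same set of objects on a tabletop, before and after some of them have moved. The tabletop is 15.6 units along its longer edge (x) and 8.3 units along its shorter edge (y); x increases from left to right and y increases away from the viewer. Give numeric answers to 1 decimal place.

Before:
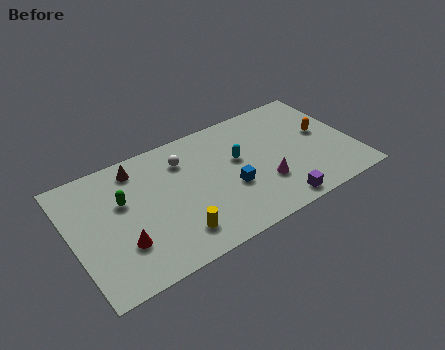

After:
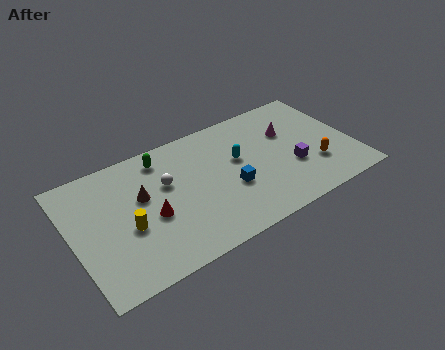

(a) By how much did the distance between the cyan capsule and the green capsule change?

-1.9

The distance was about 6.4 in the first image and 4.5 in the second, so they moved 1.9 units closer together.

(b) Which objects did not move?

the cyan capsule and the blue cube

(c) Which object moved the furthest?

the magenta cone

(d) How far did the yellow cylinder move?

2.9

From (5.3, 1.7) to (2.9, 3.4), the yellow cylinder covered √(2.4² + 1.7²) ≈ 2.9 units.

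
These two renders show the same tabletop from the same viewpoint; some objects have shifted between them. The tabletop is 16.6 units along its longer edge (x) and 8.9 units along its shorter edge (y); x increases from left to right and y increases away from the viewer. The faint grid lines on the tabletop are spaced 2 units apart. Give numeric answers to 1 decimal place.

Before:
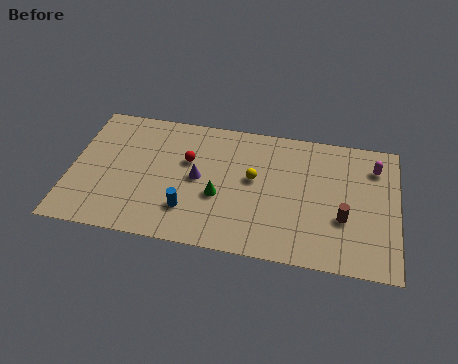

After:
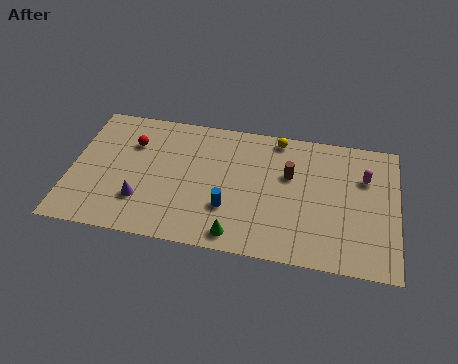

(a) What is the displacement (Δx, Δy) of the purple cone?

(-2.8, -2.0)

The purple cone started near (6.5, 4.5) and ended near (3.7, 2.5).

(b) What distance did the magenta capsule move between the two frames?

0.9

The magenta capsule was near (15.4, 6.9) before and (14.9, 6.1) after, so it travelled √(0.5² + 0.8²) ≈ 0.9 units.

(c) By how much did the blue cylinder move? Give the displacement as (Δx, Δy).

(2.0, 0.5)

The blue cylinder started near (6.1, 2.3) and ended near (8.1, 2.8).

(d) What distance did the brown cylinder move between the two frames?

3.7

From (13.9, 3.2) to (11.1, 5.6), the brown cylinder covered √(2.8² + 2.4²) ≈ 3.7 units.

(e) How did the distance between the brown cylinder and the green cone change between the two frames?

-1.2

They were about 6.3 units apart before and 5.1 after — 1.2 units closer together.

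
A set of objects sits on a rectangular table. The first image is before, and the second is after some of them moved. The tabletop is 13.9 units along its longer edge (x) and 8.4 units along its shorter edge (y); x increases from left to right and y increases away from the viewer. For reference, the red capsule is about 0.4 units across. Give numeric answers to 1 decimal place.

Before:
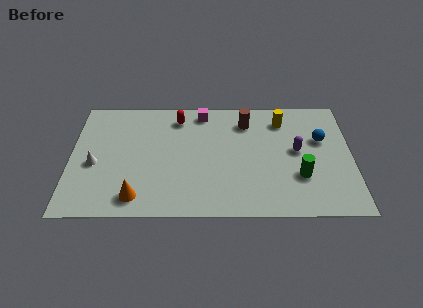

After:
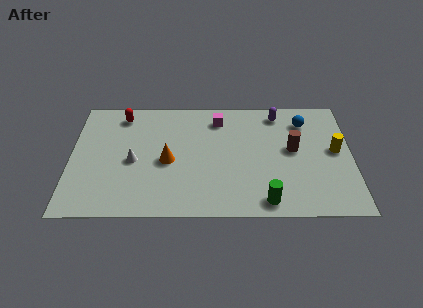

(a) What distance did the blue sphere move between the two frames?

1.5

The blue sphere moved from about (12.4, 5.3) to (11.6, 6.6), a distance of √(0.8² + 1.3²) ≈ 1.5.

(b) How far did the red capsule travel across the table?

2.8

The red capsule was near (5.3, 6.9) before and (2.5, 7.1) after, so it travelled √(2.8² + 0.2²) ≈ 2.8 units.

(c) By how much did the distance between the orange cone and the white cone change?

-1.4

They were about 3.1 units apart before and 1.7 after — 1.4 units closer together.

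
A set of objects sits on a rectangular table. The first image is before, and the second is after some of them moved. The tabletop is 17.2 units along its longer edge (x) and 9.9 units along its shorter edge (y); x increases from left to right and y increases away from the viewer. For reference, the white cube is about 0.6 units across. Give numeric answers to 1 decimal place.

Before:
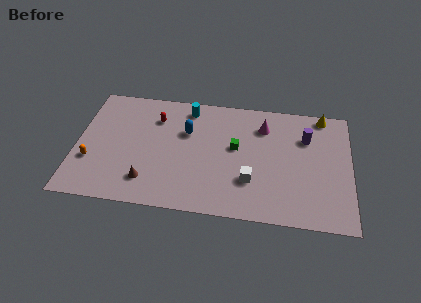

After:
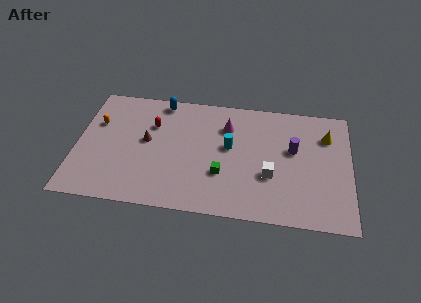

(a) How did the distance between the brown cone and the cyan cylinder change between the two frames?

-1.6

Before: roughly 6.8 units apart; after: 5.2. That's 1.6 units closer together.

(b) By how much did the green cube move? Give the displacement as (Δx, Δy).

(-0.8, -2.3)

The green cube started near (10.0, 5.6) and ended near (9.2, 3.3).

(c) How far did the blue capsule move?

2.9

From (6.9, 6.5) to (5.2, 8.9), the blue capsule covered √(1.7² + 2.4²) ≈ 2.9 units.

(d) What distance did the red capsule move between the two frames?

0.6

From (4.9, 7.4) to (4.7, 6.8), the red capsule covered √(0.2² + 0.6²) ≈ 0.6 units.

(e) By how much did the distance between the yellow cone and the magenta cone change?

+2.3

They were about 4.0 units apart before and 6.3 after — 2.3 units further apart.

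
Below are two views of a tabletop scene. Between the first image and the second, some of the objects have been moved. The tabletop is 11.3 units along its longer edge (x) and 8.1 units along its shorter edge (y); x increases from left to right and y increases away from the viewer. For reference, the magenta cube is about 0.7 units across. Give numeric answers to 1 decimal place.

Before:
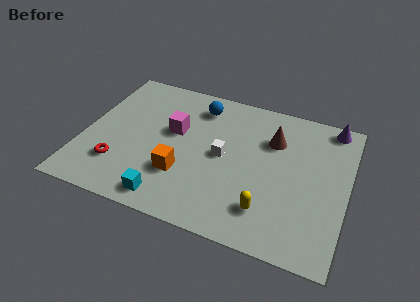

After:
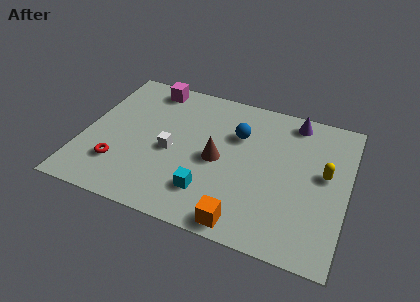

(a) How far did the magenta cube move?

2.6

The magenta cube moved from about (3.8, 4.8) to (2.5, 7.1), a distance of √(1.3² + 2.3²) ≈ 2.6.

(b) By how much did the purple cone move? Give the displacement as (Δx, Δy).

(-1.6, -0.2)

The purple cone was at about (10.4, 7.3) and moved to about (8.8, 7.1).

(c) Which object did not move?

the red torus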